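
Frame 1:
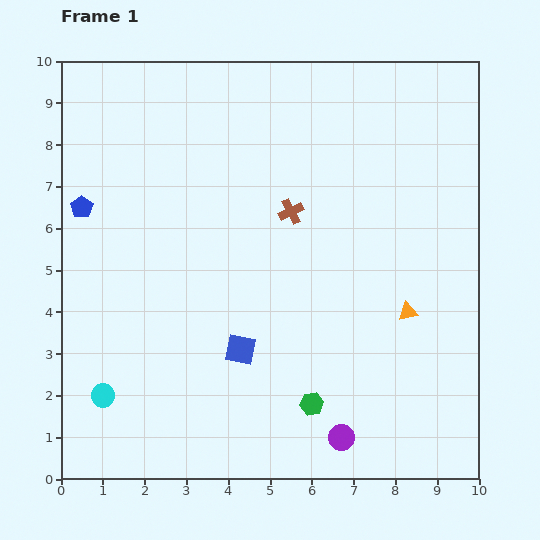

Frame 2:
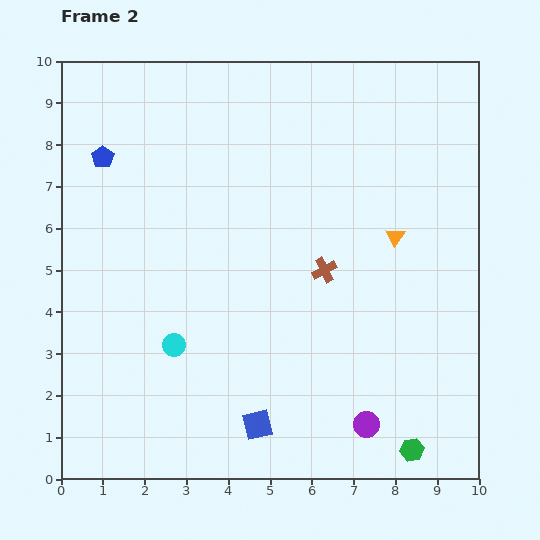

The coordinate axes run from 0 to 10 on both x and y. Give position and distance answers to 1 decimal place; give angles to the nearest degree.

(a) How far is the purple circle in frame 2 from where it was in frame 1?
0.7

The purple circle moved from (6.7, 1.0) to (7.3, 1.3), a distance of √(0.6² + 0.3²) ≈ 0.7.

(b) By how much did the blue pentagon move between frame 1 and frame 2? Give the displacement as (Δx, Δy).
(0.5, 1.2)

The blue pentagon was at (0.5, 6.5) in frame 1 and (1.0, 7.7) in frame 2.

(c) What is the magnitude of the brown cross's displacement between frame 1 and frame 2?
1.6

The brown cross moved from (5.5, 6.4) to (6.3, 5.0), a distance of √(0.8² + 1.4²) ≈ 1.6.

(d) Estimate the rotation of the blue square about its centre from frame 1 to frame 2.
24° counter-clockwise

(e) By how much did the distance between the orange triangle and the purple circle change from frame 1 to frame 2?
+1.2

Distance in frame 1: 3.4. Distance in frame 2: 4.6.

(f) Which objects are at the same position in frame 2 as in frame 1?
none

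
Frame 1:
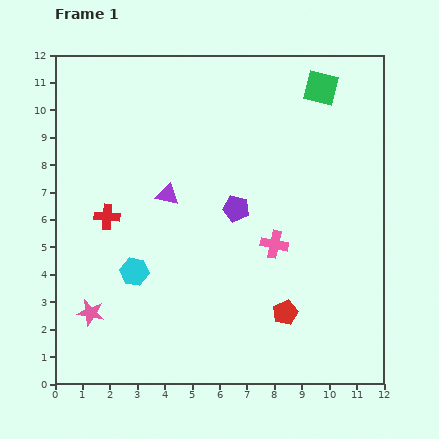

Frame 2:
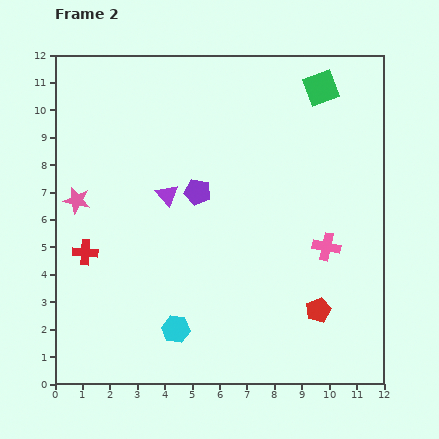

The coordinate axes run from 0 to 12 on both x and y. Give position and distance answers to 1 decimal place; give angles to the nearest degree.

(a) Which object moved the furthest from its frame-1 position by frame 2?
the pink star

(moved 4.1; next 2.6)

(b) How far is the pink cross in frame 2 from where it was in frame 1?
1.9

The pink cross moved from (8.0, 5.1) to (9.9, 5.0), a distance of √(1.9² + 0.1²) ≈ 1.9.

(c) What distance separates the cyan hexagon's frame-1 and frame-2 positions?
2.6

The cyan hexagon moved from (2.9, 4.1) to (4.4, 2.0), a distance of √(1.5² + 2.1²) ≈ 2.6.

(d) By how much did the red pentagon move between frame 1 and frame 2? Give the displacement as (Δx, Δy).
(1.2, 0.1)

The red pentagon was at (8.4, 2.6) in frame 1 and (9.6, 2.7) in frame 2.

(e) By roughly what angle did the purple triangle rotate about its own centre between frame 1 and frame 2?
36° clockwise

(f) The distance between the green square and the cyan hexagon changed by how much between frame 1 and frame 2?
+0.8

Distance in frame 1: 9.5. Distance in frame 2: 10.3.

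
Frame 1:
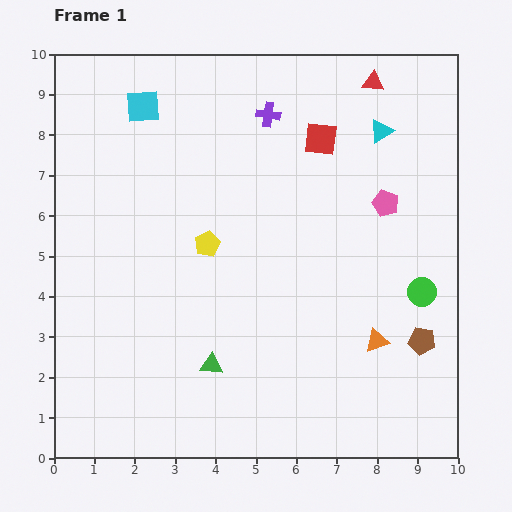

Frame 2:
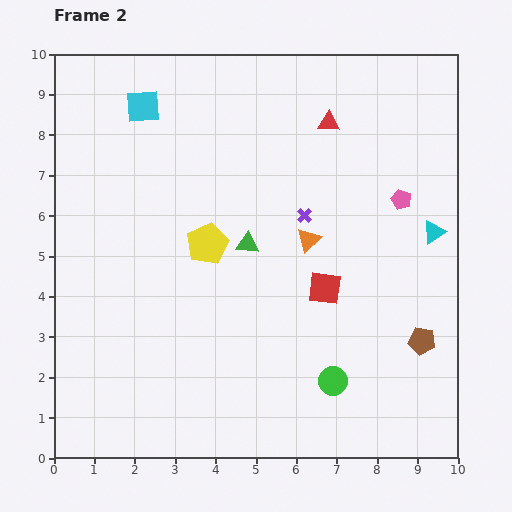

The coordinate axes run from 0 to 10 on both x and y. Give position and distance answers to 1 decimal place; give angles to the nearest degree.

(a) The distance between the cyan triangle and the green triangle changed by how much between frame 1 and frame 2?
-2.6

Distance in frame 1: 7.2. Distance in frame 2: 4.6.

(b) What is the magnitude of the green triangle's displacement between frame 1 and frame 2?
3.1

The green triangle moved from (3.9, 2.3) to (4.8, 5.3), a distance of √(0.9² + 3.0²) ≈ 3.1.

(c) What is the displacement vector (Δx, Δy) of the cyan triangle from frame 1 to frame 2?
(1.3, -2.5)

The cyan triangle was at (8.1, 8.1) in frame 1 and (9.4, 5.6) in frame 2.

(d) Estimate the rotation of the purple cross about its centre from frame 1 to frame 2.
36° clockwise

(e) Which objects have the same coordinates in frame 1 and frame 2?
the brown pentagon, the cyan square, the yellow pentagon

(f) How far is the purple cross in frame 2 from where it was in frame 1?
2.7

The purple cross moved from (5.3, 8.5) to (6.2, 6.0), a distance of √(0.9² + 2.5²) ≈ 2.7.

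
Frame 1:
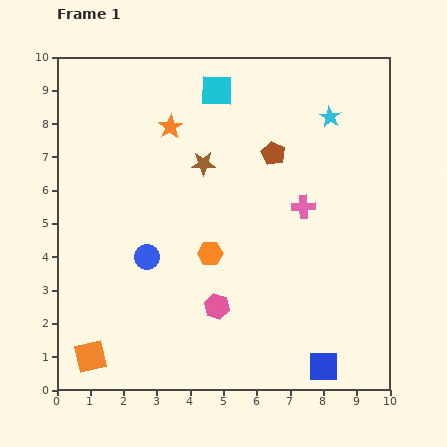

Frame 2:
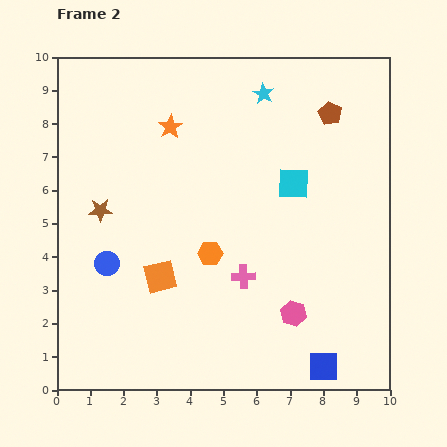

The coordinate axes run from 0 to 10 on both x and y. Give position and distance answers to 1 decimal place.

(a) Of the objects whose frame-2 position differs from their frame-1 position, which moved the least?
the blue circle

(moved 1.2)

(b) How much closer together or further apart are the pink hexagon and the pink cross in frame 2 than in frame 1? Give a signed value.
-2.1

Distance in frame 1: 4.0. Distance in frame 2: 1.9.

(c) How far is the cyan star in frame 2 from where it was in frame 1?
2.1

The cyan star moved from (8.2, 8.2) to (6.2, 8.9), a distance of √(2.0² + 0.7²) ≈ 2.1.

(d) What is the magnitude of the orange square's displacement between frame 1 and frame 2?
3.2

The orange square moved from (1.0, 1.0) to (3.1, 3.4), a distance of √(2.1² + 2.4²) ≈ 3.2.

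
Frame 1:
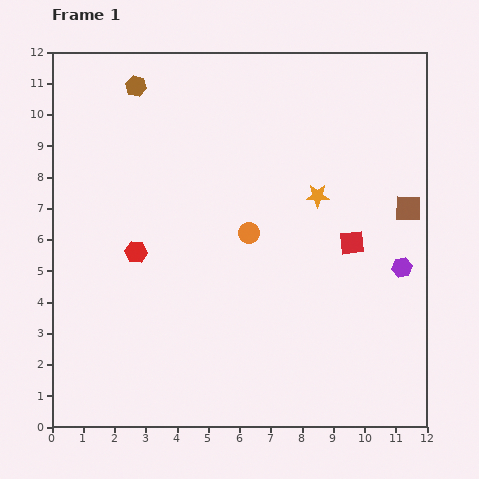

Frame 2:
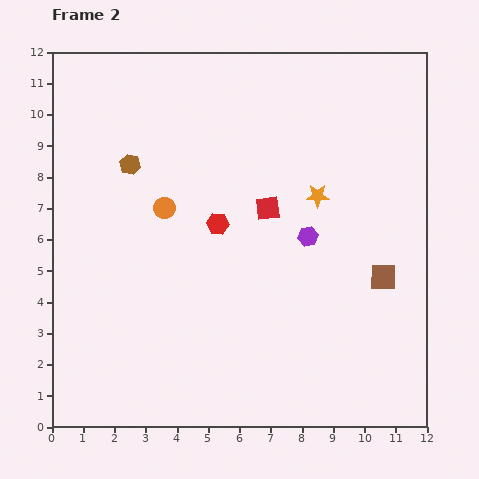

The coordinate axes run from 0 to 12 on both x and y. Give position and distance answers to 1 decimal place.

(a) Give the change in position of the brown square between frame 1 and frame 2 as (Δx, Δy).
(-0.8, -2.2)

The brown square was at (11.4, 7.0) in frame 1 and (10.6, 4.8) in frame 2.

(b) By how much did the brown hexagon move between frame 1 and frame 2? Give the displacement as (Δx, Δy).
(-0.2, -2.5)

The brown hexagon was at (2.7, 10.9) in frame 1 and (2.5, 8.4) in frame 2.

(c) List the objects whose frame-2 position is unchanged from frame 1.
the orange star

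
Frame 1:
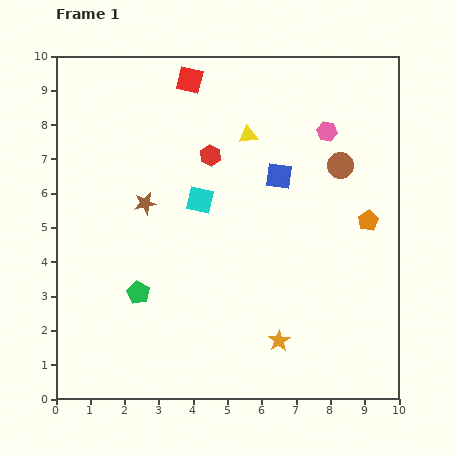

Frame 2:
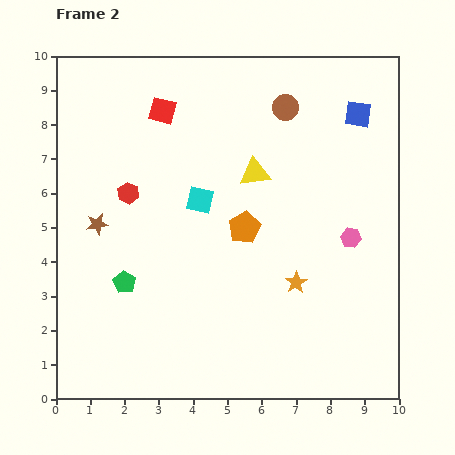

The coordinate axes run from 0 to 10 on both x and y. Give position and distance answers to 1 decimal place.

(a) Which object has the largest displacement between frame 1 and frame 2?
the orange pentagon

(moved 3.6; next 3.2)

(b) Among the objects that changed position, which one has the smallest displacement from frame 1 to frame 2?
the green pentagon

(moved 0.5)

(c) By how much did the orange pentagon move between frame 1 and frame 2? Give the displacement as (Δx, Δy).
(-3.6, -0.2)

The orange pentagon was at (9.1, 5.2) in frame 1 and (5.5, 5.0) in frame 2.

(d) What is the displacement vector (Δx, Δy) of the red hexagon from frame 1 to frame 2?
(-2.4, -1.1)

The red hexagon was at (4.5, 7.1) in frame 1 and (2.1, 6.0) in frame 2.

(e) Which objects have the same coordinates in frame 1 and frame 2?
the cyan square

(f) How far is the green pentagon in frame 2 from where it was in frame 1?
0.5

The green pentagon moved from (2.4, 3.1) to (2.0, 3.4), a distance of √(0.4² + 0.3²) ≈ 0.5.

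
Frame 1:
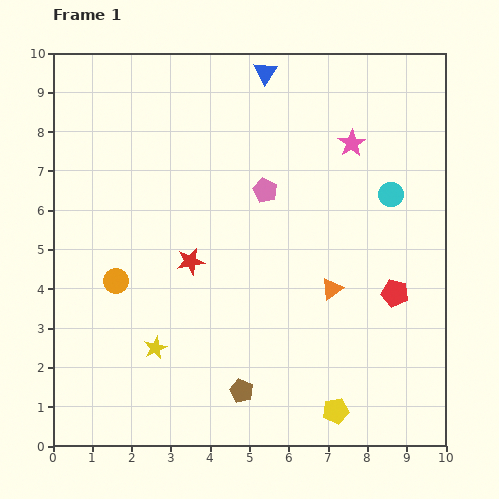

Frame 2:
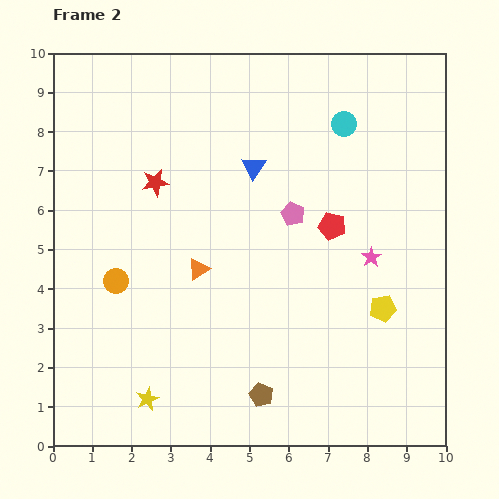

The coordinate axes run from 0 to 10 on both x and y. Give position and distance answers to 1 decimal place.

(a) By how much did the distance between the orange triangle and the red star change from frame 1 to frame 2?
-1.2

Distance in frame 1: 3.7. Distance in frame 2: 2.5.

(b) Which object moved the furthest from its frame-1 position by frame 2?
the orange triangle

(moved 3.4; next 2.9)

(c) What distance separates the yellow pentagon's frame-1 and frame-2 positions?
2.9

The yellow pentagon moved from (7.2, 0.9) to (8.4, 3.5), a distance of √(1.2² + 2.6²) ≈ 2.9.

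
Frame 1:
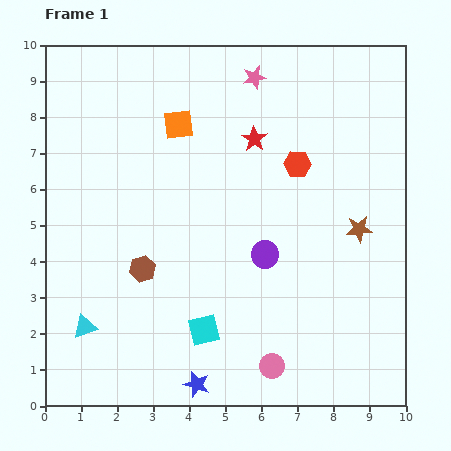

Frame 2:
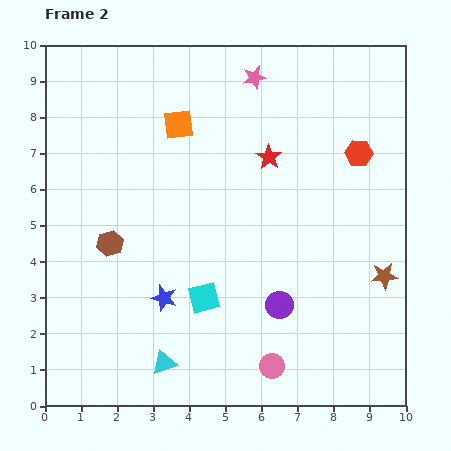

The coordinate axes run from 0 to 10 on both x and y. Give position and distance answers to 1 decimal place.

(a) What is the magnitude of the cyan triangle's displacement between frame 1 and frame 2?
2.4

The cyan triangle moved from (1.1, 2.2) to (3.3, 1.2), a distance of √(2.2² + 1.0²) ≈ 2.4.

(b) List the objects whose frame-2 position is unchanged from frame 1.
the orange square, the pink star, the pink circle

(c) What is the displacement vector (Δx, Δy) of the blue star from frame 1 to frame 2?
(-0.9, 2.4)

The blue star was at (4.2, 0.6) in frame 1 and (3.3, 3.0) in frame 2.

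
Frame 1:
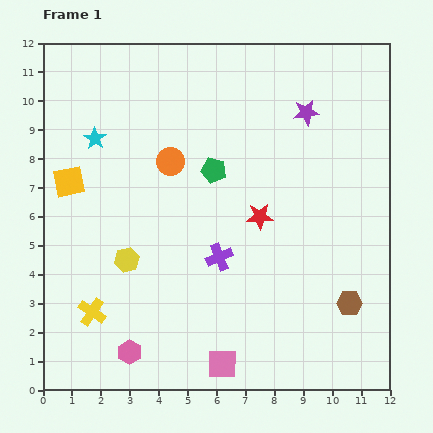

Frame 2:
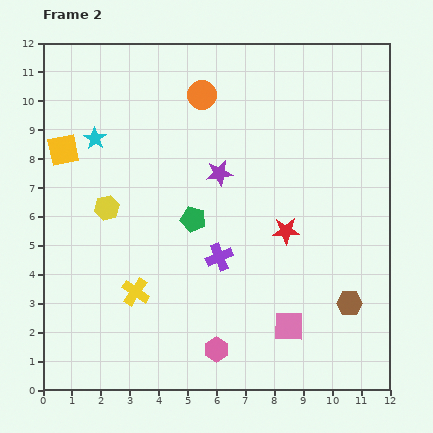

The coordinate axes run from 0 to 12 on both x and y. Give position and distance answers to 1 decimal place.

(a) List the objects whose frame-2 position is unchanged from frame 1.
the brown hexagon, the purple cross, the cyan star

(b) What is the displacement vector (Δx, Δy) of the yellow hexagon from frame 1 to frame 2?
(-0.7, 1.8)

The yellow hexagon was at (2.9, 4.5) in frame 1 and (2.2, 6.3) in frame 2.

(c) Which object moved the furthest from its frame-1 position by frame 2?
the purple star

(moved 3.7; next 3.0)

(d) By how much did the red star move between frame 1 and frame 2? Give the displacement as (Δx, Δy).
(0.9, -0.5)

The red star was at (7.5, 6.0) in frame 1 and (8.4, 5.5) in frame 2.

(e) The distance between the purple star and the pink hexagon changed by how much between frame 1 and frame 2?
-4.2

Distance in frame 1: 10.3. Distance in frame 2: 6.1.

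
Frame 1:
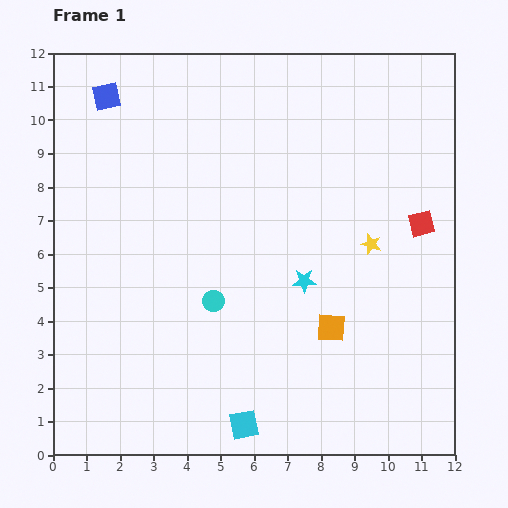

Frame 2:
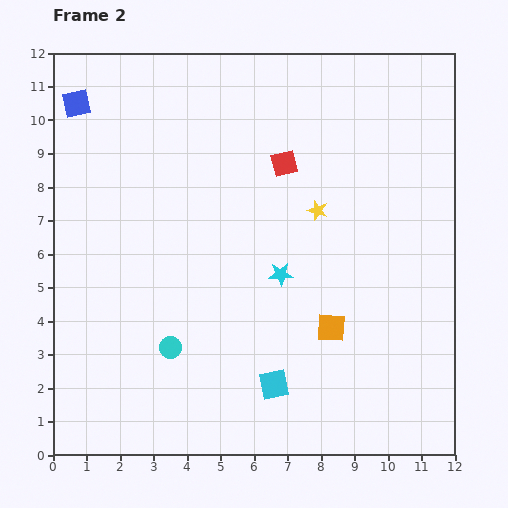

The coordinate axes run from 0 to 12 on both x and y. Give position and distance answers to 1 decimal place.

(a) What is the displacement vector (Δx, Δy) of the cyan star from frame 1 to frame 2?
(-0.7, 0.2)

The cyan star was at (7.5, 5.2) in frame 1 and (6.8, 5.4) in frame 2.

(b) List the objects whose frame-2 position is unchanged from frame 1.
the orange square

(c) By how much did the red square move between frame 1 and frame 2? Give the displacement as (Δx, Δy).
(-4.1, 1.8)

The red square was at (11.0, 6.9) in frame 1 and (6.9, 8.7) in frame 2.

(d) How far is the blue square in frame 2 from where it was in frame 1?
0.9

The blue square moved from (1.6, 10.7) to (0.7, 10.5), a distance of √(0.9² + 0.2²) ≈ 0.9.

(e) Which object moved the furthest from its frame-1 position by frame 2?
the red square

(moved 4.5; next 1.9)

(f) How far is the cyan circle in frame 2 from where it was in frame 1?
1.9

The cyan circle moved from (4.8, 4.6) to (3.5, 3.2), a distance of √(1.3² + 1.4²) ≈ 1.9.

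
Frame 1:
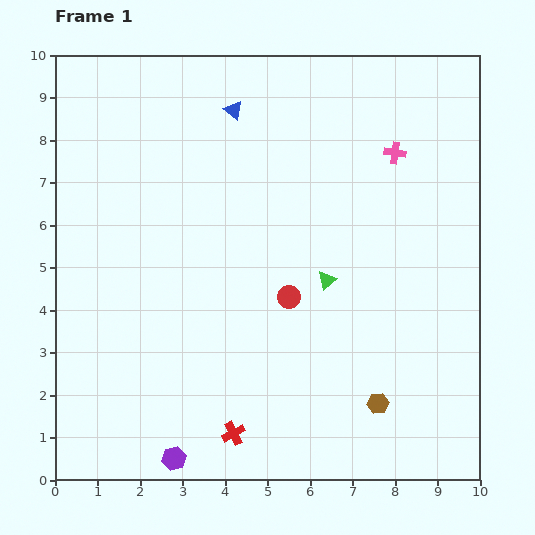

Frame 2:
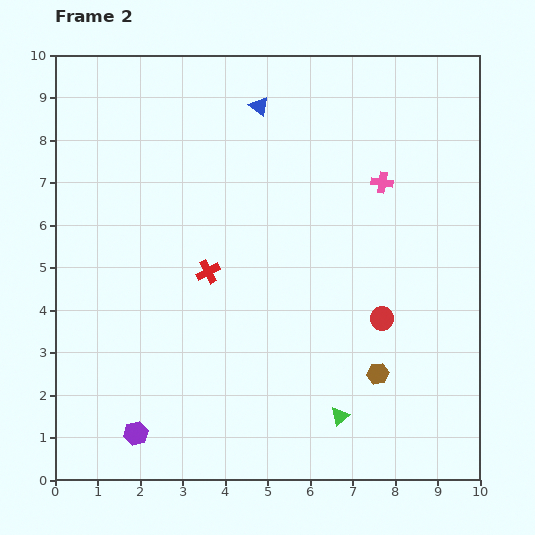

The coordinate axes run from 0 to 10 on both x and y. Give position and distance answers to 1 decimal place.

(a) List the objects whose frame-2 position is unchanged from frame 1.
none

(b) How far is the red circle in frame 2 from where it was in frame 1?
2.3

The red circle moved from (5.5, 4.3) to (7.7, 3.8), a distance of √(2.2² + 0.5²) ≈ 2.3.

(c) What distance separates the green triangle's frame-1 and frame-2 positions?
3.2

The green triangle moved from (6.4, 4.7) to (6.7, 1.5), a distance of √(0.3² + 3.2²) ≈ 3.2.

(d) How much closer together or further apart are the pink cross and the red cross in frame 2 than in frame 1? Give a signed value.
-3.0

Distance in frame 1: 7.6. Distance in frame 2: 4.6.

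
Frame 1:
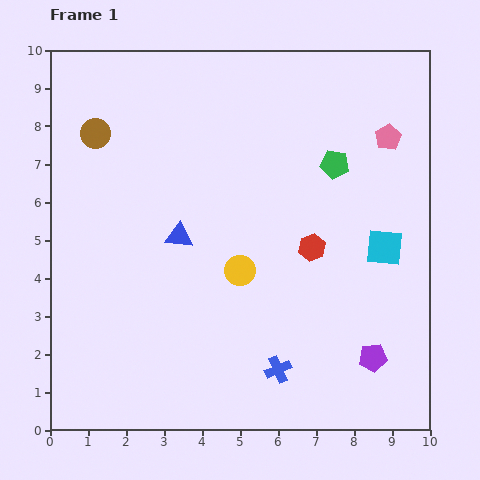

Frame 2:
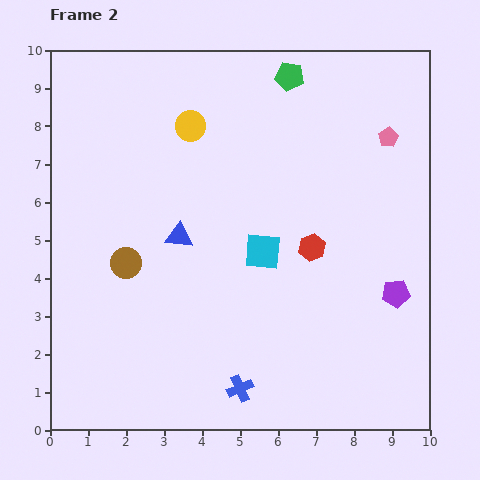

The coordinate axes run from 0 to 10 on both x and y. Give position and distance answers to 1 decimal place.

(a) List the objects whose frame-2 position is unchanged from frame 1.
the red hexagon, the pink pentagon, the blue triangle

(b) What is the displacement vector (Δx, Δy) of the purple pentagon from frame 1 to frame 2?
(0.6, 1.7)

The purple pentagon was at (8.5, 1.9) in frame 1 and (9.1, 3.6) in frame 2.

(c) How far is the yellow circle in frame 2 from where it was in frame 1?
4.0

The yellow circle moved from (5.0, 4.2) to (3.7, 8.0), a distance of √(1.3² + 3.8²) ≈ 4.0.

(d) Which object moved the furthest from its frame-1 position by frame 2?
the yellow circle

(moved 4.0; next 3.5)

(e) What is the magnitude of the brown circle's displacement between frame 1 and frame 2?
3.5

The brown circle moved from (1.2, 7.8) to (2.0, 4.4), a distance of √(0.8² + 3.4²) ≈ 3.5.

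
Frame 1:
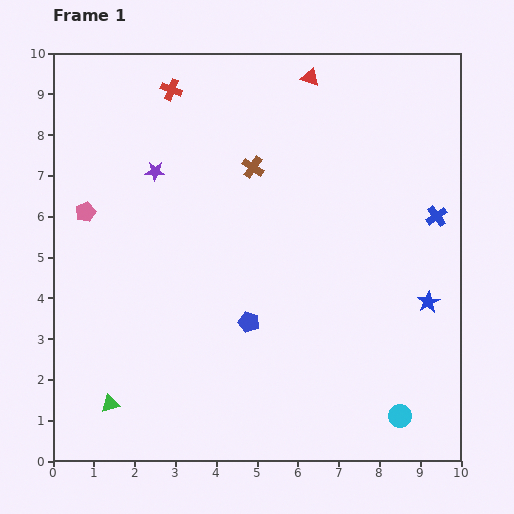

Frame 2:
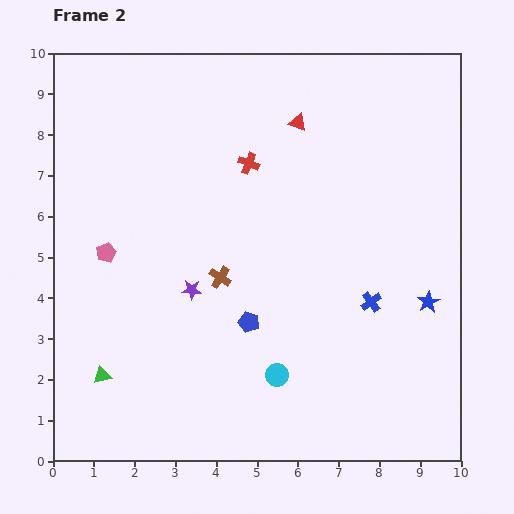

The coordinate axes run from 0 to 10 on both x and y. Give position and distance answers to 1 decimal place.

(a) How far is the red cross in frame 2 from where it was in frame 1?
2.6

The red cross moved from (2.9, 9.1) to (4.8, 7.3), a distance of √(1.9² + 1.8²) ≈ 2.6.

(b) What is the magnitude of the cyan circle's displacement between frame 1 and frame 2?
3.2

The cyan circle moved from (8.5, 1.1) to (5.5, 2.1), a distance of √(3.0² + 1.0²) ≈ 3.2.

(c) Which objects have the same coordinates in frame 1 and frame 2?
the blue star, the blue pentagon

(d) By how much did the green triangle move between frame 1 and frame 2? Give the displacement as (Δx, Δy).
(-0.2, 0.7)

The green triangle was at (1.4, 1.4) in frame 1 and (1.2, 2.1) in frame 2.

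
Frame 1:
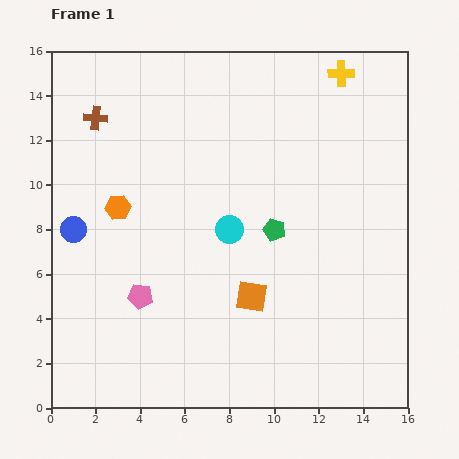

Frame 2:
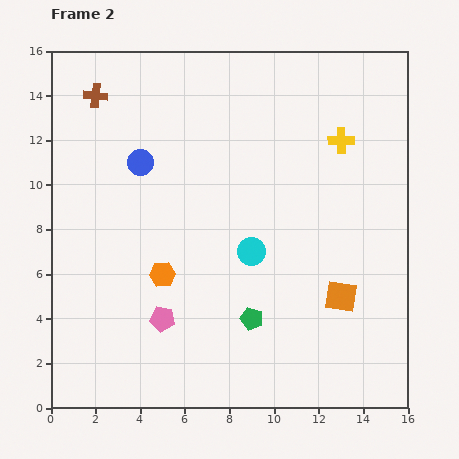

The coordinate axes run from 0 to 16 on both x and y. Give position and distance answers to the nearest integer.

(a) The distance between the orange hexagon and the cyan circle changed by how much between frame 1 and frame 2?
-1

Distance in frame 1: 5. Distance in frame 2: 4.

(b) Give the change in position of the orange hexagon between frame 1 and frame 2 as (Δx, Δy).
(2, -3)

The orange hexagon was at (3, 9) in frame 1 and (5, 6) in frame 2.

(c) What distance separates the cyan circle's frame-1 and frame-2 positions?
1

The cyan circle moved from (8, 8) to (9, 7), a distance of √(1² + 1²) ≈ 1.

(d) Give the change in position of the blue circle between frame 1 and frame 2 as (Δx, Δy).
(3, 3)

The blue circle was at (1, 8) in frame 1 and (4, 11) in frame 2.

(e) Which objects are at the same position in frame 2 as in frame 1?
none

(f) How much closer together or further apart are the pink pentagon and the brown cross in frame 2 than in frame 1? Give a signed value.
+2

Distance in frame 1: 8. Distance in frame 2: 10.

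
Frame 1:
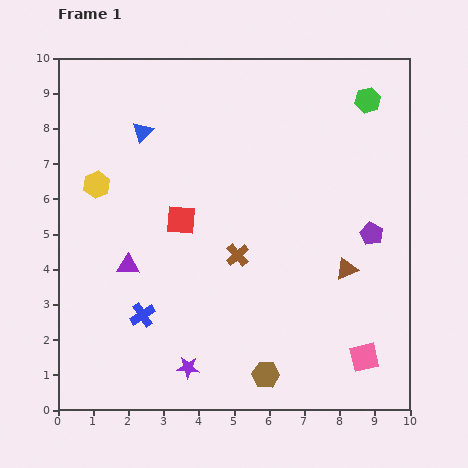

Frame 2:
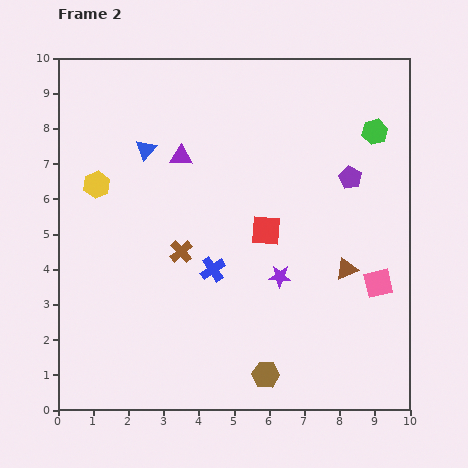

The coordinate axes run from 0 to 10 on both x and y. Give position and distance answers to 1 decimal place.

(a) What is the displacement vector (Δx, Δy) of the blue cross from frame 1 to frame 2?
(2.0, 1.3)

The blue cross was at (2.4, 2.7) in frame 1 and (4.4, 4.0) in frame 2.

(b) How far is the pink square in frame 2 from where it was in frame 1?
2.1

The pink square moved from (8.7, 1.5) to (9.1, 3.6), a distance of √(0.4² + 2.1²) ≈ 2.1.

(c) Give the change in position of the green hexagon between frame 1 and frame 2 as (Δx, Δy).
(0.2, -0.9)

The green hexagon was at (8.8, 8.8) in frame 1 and (9.0, 7.9) in frame 2.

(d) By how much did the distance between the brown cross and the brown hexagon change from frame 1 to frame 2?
+0.7

Distance in frame 1: 3.5. Distance in frame 2: 4.2.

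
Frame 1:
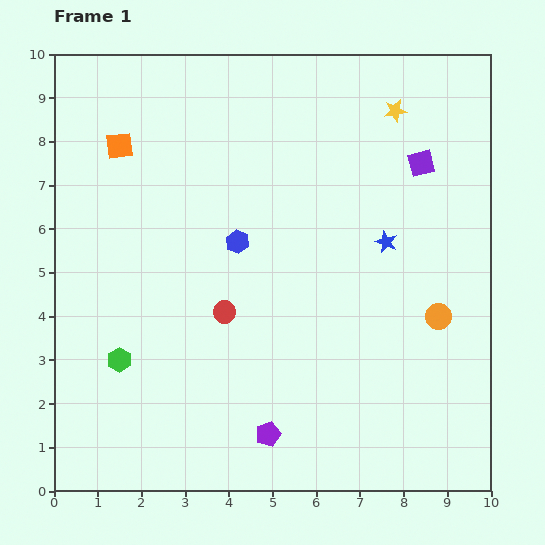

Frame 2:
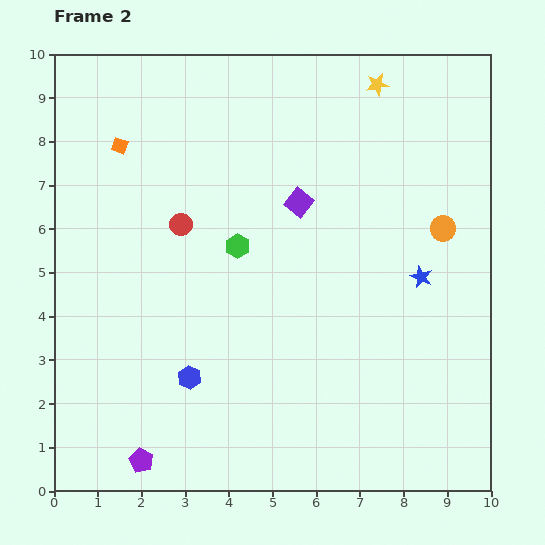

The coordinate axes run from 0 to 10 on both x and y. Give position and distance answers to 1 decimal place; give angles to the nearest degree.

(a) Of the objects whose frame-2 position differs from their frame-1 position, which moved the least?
the yellow star

(moved 0.7)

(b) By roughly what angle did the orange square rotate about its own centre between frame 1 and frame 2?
27° clockwise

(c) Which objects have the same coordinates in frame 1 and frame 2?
the orange square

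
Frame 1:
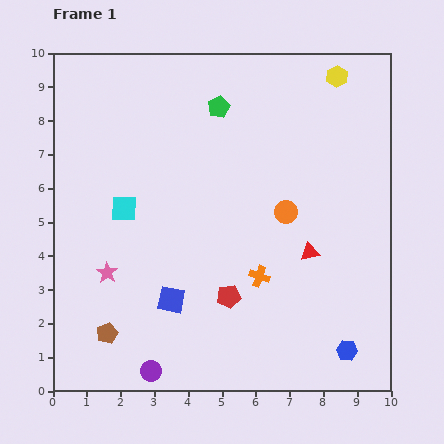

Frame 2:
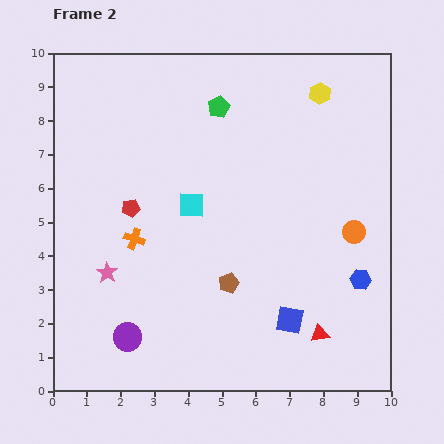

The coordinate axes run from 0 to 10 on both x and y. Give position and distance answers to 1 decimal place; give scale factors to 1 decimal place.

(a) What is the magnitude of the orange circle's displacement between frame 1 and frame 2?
2.1

The orange circle moved from (6.9, 5.3) to (8.9, 4.7), a distance of √(2.0² + 0.6²) ≈ 2.1.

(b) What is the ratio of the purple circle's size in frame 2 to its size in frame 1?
1.4×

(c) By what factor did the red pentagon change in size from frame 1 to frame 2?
0.8×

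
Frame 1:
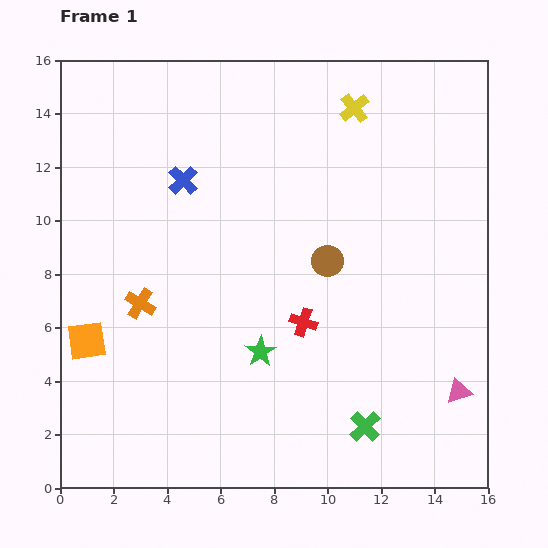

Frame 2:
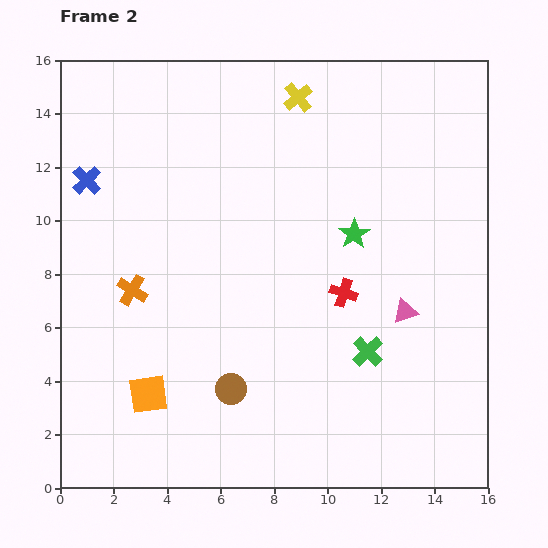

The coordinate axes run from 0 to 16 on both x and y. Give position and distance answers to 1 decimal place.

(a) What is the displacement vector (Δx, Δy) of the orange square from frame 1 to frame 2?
(2.3, -2.0)

The orange square was at (1.0, 5.5) in frame 1 and (3.3, 3.5) in frame 2.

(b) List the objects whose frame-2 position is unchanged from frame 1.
none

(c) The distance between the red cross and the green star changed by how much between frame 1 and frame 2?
+0.3

Distance in frame 1: 1.9. Distance in frame 2: 2.2.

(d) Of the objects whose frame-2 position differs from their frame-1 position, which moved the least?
the orange cross

(moved 0.6)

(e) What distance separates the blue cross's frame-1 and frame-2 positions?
3.6

The blue cross moved from (4.6, 11.5) to (1.0, 11.5), a distance of √(3.6² + 0.0²) ≈ 3.6.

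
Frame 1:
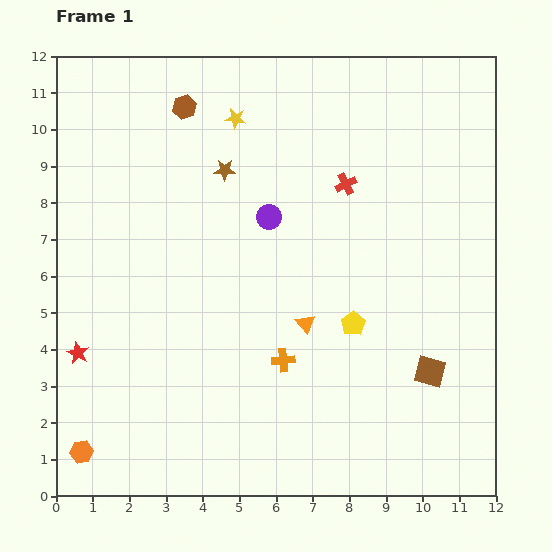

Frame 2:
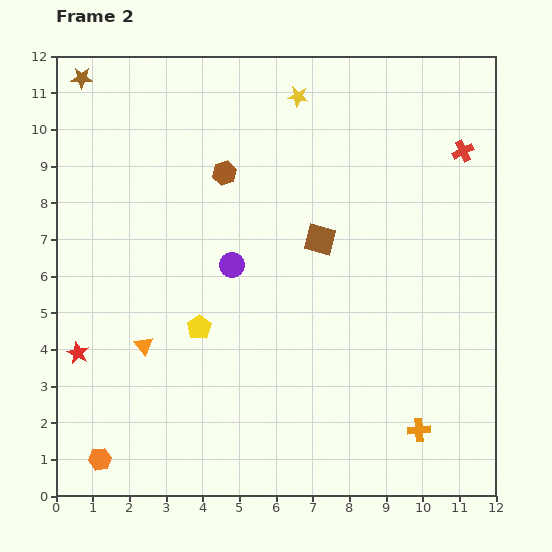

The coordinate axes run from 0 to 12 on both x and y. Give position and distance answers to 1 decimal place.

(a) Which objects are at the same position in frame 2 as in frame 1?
the red star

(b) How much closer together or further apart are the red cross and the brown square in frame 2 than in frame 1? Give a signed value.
-1.0

Distance in frame 1: 5.6. Distance in frame 2: 4.6.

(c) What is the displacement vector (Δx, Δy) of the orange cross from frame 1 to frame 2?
(3.7, -1.9)

The orange cross was at (6.2, 3.7) in frame 1 and (9.9, 1.8) in frame 2.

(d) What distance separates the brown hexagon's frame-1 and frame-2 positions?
2.1

The brown hexagon moved from (3.5, 10.6) to (4.6, 8.8), a distance of √(1.1² + 1.8²) ≈ 2.1.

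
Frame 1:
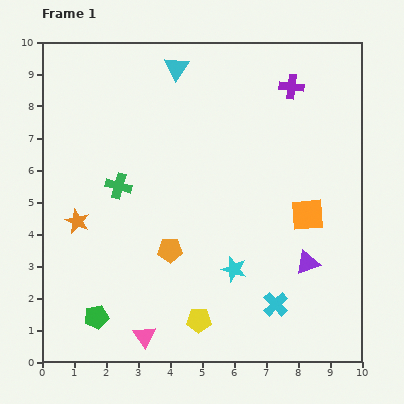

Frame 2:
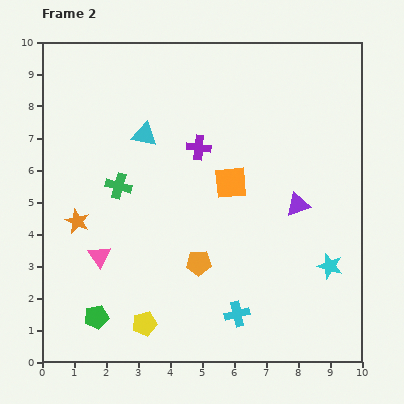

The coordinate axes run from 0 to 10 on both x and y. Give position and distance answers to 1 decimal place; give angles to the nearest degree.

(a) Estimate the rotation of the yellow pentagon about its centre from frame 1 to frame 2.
16° counter-clockwise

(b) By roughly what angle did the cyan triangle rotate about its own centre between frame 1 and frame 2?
52° counter-clockwise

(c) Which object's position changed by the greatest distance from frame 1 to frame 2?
the purple cross

(moved 3.5; next 3.0)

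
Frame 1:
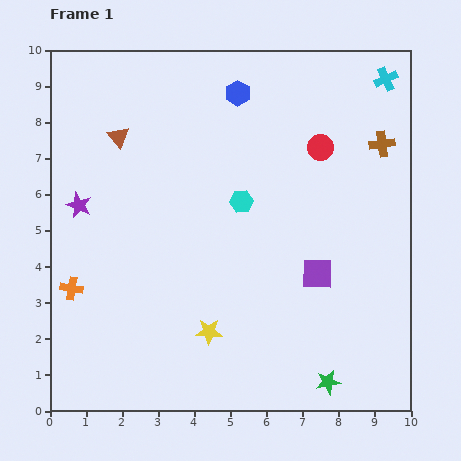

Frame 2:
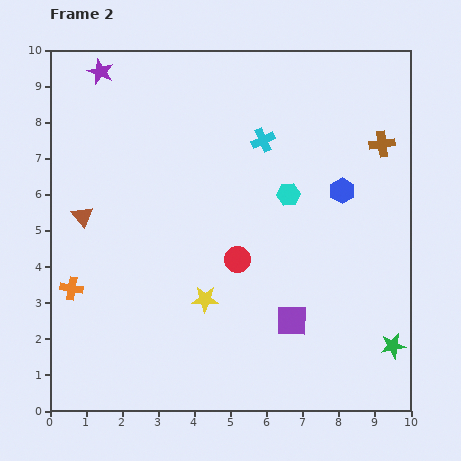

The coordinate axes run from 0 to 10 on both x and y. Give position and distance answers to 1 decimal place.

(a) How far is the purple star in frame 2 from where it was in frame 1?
3.7

The purple star moved from (0.8, 5.7) to (1.4, 9.4), a distance of √(0.6² + 3.7²) ≈ 3.7.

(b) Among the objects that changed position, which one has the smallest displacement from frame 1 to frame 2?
the yellow star

(moved 0.9)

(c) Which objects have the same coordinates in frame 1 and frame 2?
the orange cross, the brown cross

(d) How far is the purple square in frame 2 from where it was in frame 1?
1.5

The purple square moved from (7.4, 3.8) to (6.7, 2.5), a distance of √(0.7² + 1.3²) ≈ 1.5.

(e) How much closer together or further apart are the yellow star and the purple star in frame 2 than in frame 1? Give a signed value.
+1.9

Distance in frame 1: 5.0. Distance in frame 2: 6.9.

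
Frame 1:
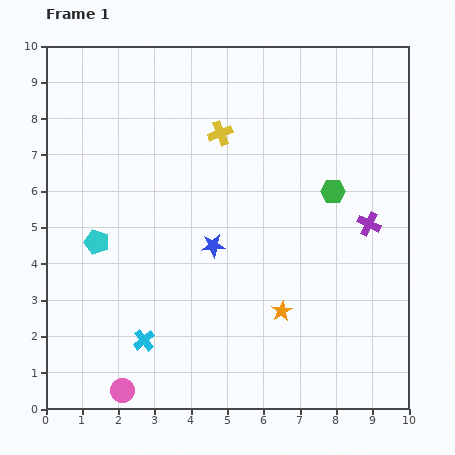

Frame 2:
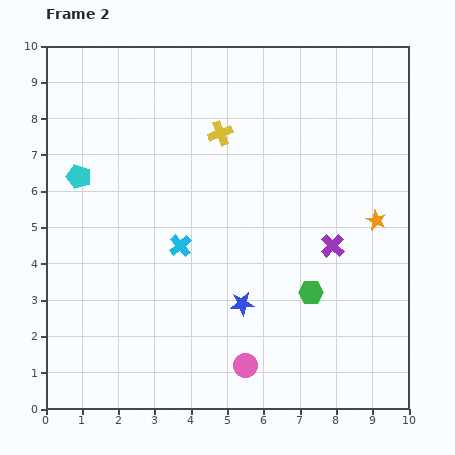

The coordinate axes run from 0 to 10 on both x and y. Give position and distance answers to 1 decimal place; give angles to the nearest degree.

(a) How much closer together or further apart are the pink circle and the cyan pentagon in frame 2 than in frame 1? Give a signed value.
+2.7

Distance in frame 1: 4.2. Distance in frame 2: 6.9.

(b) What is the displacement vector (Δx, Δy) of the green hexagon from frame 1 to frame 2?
(-0.6, -2.8)

The green hexagon was at (7.9, 6.0) in frame 1 and (7.3, 3.2) in frame 2.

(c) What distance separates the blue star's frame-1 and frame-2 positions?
1.8

The blue star moved from (4.6, 4.5) to (5.4, 2.9), a distance of √(0.8² + 1.6²) ≈ 1.8.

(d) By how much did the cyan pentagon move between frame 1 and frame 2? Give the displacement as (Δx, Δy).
(-0.5, 1.8)

The cyan pentagon was at (1.4, 4.6) in frame 1 and (0.9, 6.4) in frame 2.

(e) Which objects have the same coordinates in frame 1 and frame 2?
the yellow cross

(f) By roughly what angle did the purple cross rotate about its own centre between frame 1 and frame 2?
18° clockwise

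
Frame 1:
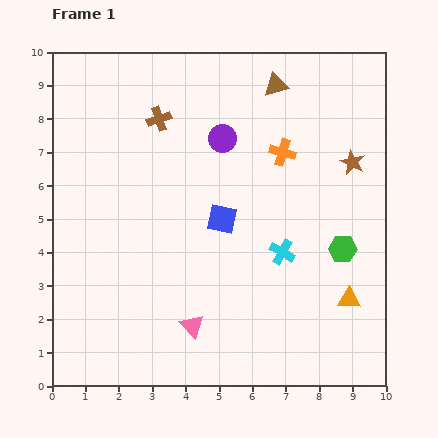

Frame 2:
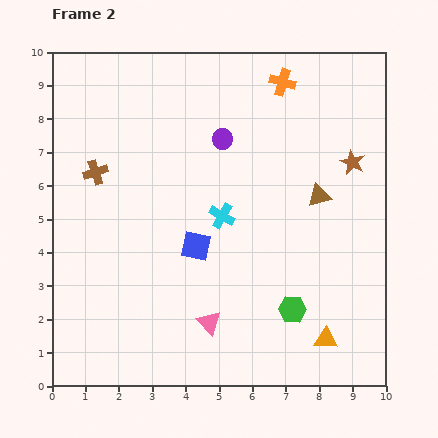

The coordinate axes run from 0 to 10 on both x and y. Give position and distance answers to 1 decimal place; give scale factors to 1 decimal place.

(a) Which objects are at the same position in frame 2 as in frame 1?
the purple circle, the brown star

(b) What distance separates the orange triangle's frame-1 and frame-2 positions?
1.4

The orange triangle moved from (8.9, 2.6) to (8.2, 1.4), a distance of √(0.7² + 1.2²) ≈ 1.4.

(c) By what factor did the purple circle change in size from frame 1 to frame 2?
0.7×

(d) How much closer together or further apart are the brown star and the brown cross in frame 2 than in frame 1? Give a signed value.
+1.8

Distance in frame 1: 5.9. Distance in frame 2: 7.7.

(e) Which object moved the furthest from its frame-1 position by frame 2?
the brown triangle

(moved 3.5; next 2.5)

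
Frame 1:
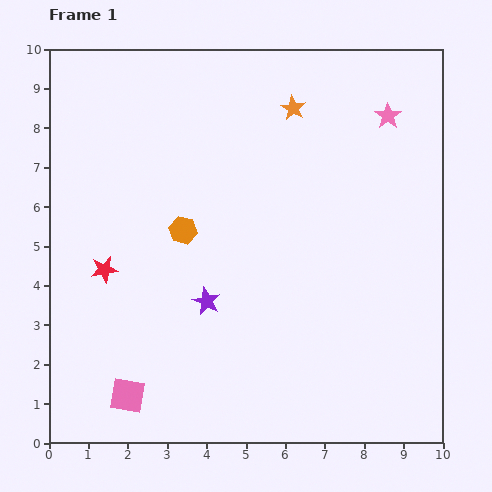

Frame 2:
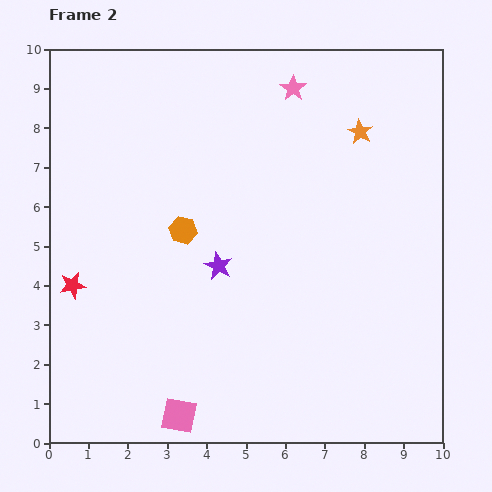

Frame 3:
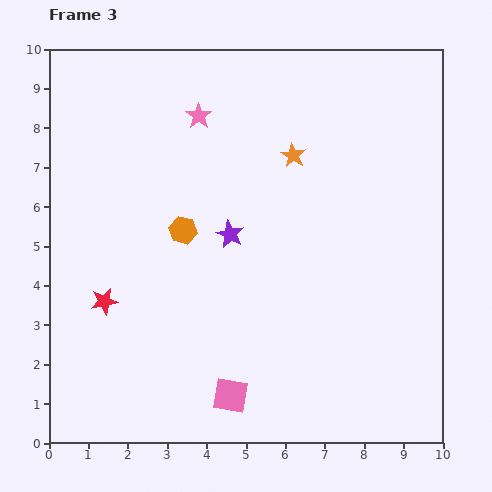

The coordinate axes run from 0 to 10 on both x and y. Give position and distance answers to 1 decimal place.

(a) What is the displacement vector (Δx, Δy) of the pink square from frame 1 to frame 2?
(1.3, -0.5)

The pink square was at (2.0, 1.2) in frame 1 and (3.3, 0.7) in frame 2.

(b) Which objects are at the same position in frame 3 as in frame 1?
the orange hexagon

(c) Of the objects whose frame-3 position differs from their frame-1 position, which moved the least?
the red star

(moved 0.8)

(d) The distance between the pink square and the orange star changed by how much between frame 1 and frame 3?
-2.1

Distance in frame 1: 8.4. Distance in frame 3: 6.3.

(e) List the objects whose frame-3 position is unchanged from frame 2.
the orange hexagon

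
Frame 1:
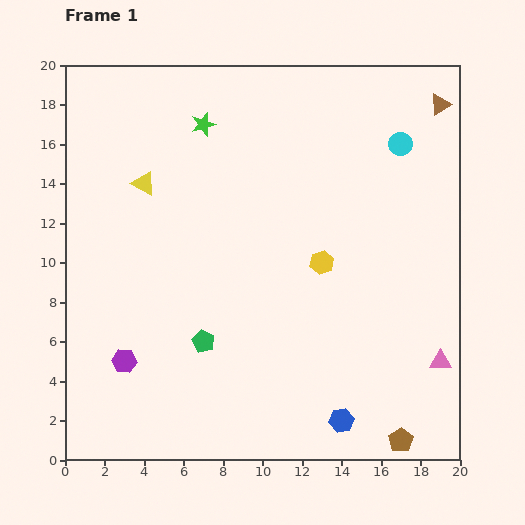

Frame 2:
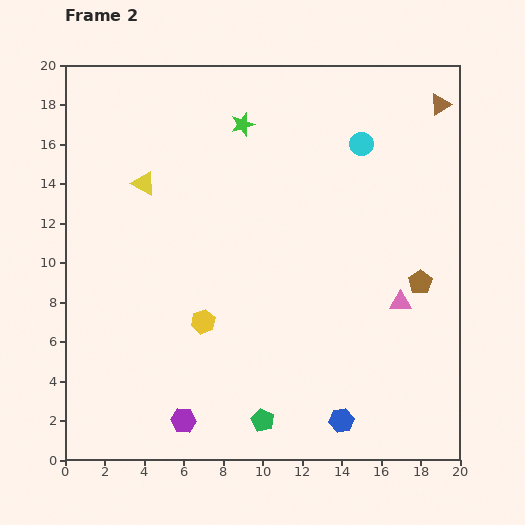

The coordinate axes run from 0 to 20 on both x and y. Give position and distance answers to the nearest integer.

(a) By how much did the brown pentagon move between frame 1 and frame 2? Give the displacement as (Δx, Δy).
(1, 8)

The brown pentagon was at (17, 1) in frame 1 and (18, 9) in frame 2.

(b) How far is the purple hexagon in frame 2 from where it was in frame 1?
4

The purple hexagon moved from (3, 5) to (6, 2), a distance of √(3² + 3²) ≈ 4.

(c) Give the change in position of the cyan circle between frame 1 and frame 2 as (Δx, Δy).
(-2, 0)

The cyan circle was at (17, 16) in frame 1 and (15, 16) in frame 2.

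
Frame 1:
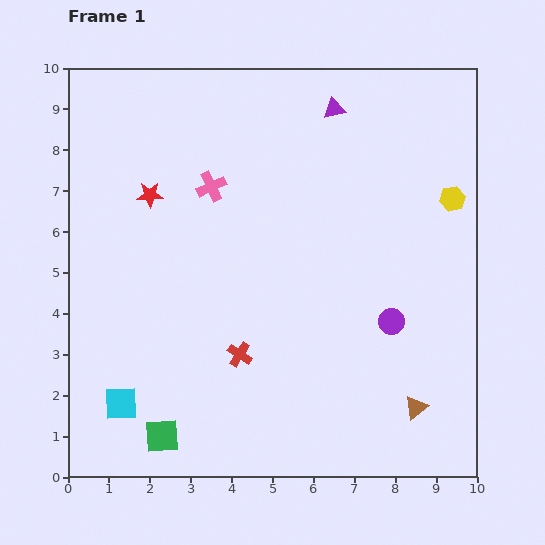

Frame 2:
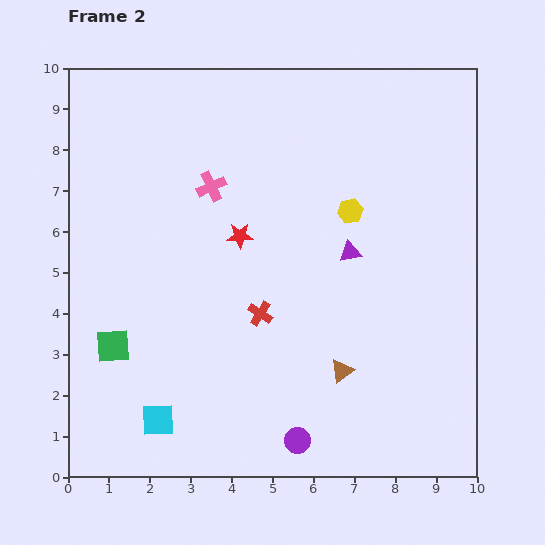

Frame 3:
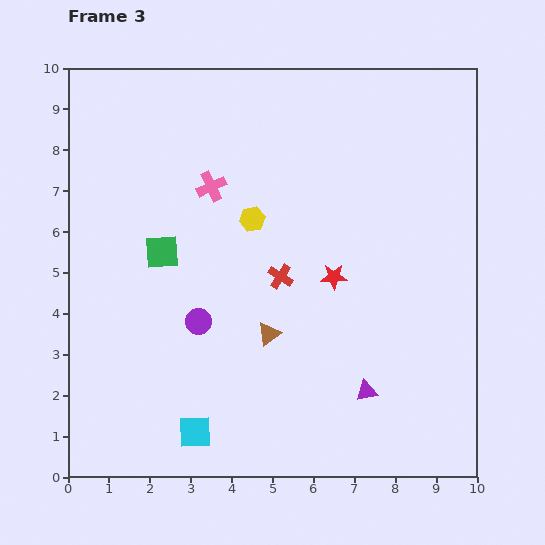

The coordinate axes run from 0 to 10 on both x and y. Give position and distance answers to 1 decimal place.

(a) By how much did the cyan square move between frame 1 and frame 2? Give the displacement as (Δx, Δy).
(0.9, -0.4)

The cyan square was at (1.3, 1.8) in frame 1 and (2.2, 1.4) in frame 2.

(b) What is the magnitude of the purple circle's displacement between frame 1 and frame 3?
4.7

The purple circle moved from (7.9, 3.8) to (3.2, 3.8), a distance of √(4.7² + 0.0²) ≈ 4.7.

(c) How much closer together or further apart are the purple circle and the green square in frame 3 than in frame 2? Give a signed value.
-3.2

Distance in frame 2: 5.1. Distance in frame 3: 1.9.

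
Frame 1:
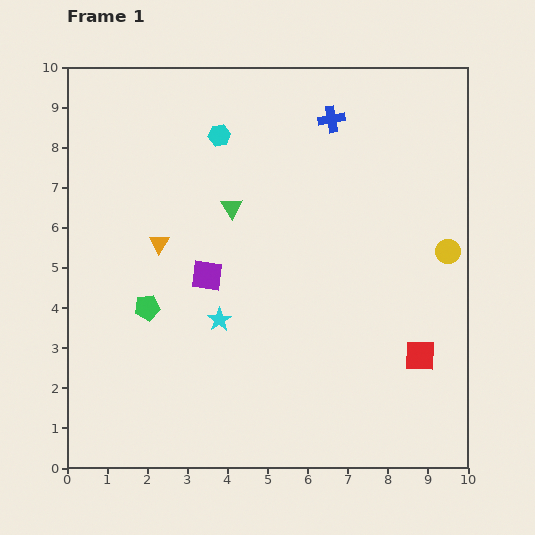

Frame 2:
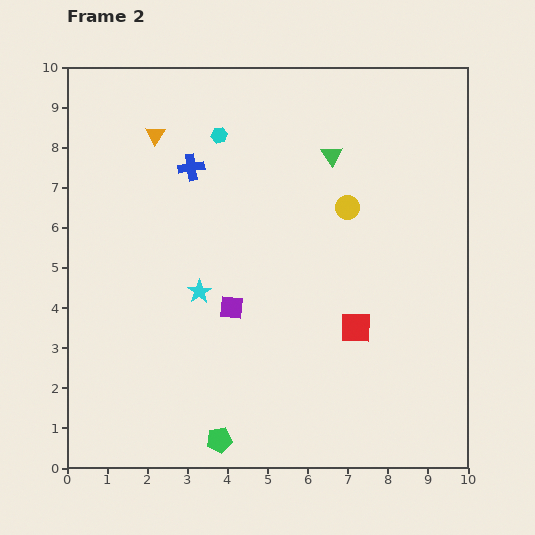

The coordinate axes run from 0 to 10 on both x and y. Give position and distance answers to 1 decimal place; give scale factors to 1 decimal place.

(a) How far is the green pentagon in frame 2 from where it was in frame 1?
3.8

The green pentagon moved from (2.0, 4.0) to (3.8, 0.7), a distance of √(1.8² + 3.3²) ≈ 3.8.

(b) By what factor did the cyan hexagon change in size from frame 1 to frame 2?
0.7×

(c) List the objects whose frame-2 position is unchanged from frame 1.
the cyan hexagon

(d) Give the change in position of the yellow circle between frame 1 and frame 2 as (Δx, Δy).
(-2.5, 1.1)

The yellow circle was at (9.5, 5.4) in frame 1 and (7.0, 6.5) in frame 2.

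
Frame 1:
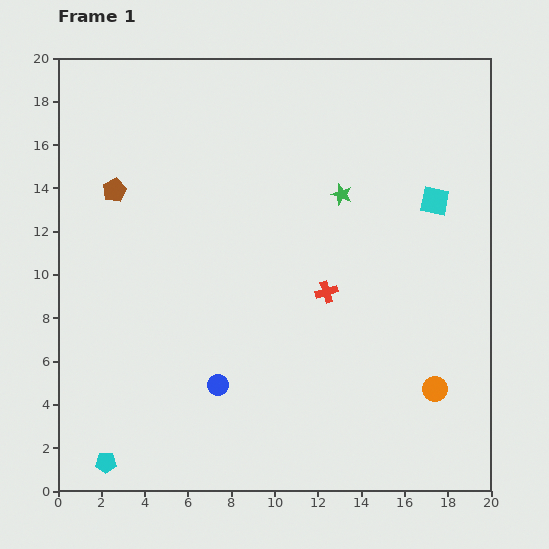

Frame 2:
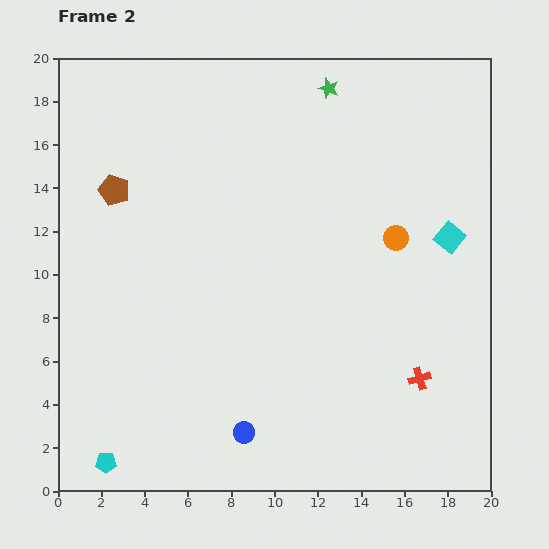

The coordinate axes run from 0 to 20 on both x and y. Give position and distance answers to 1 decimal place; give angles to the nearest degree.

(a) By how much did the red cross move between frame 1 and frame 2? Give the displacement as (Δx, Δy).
(4.3, -4.0)

The red cross was at (12.4, 9.2) in frame 1 and (16.7, 5.2) in frame 2.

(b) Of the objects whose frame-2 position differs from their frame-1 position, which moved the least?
the cyan square

(moved 1.8)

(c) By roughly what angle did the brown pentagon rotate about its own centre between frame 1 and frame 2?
25° counter-clockwise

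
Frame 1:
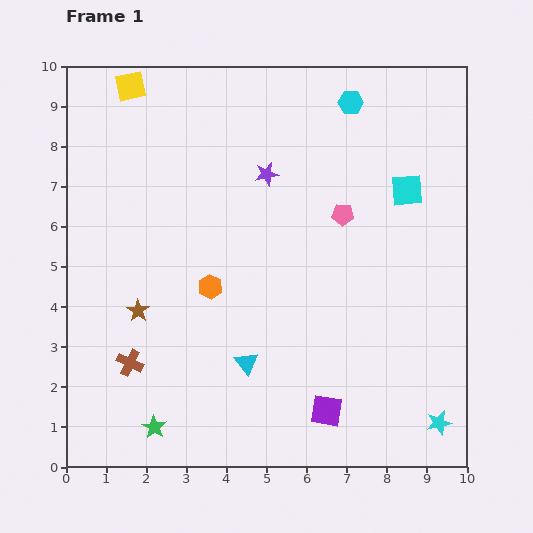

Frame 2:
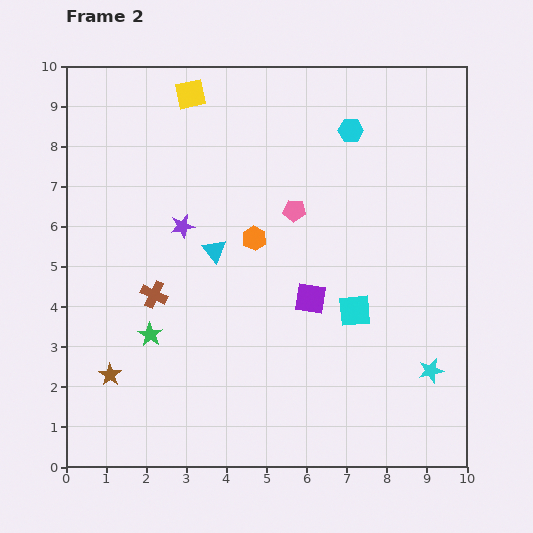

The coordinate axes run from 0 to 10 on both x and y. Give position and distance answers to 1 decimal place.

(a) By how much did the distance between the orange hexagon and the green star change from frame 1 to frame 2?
-0.3

Distance in frame 1: 3.8. Distance in frame 2: 3.5.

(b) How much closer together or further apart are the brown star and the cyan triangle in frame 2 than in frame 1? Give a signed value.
+1.0

Distance in frame 1: 3.0. Distance in frame 2: 4.0.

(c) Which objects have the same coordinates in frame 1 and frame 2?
none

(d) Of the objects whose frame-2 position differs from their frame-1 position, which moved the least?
the cyan hexagon

(moved 0.7)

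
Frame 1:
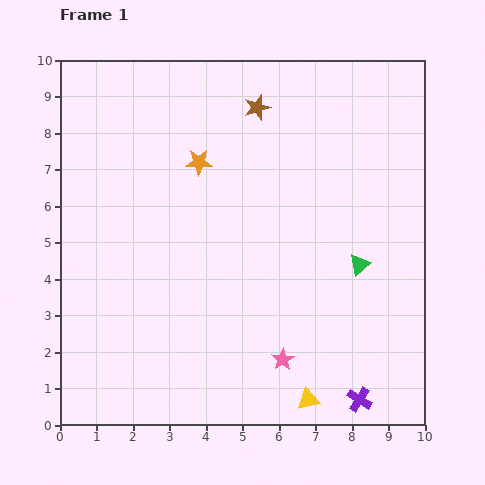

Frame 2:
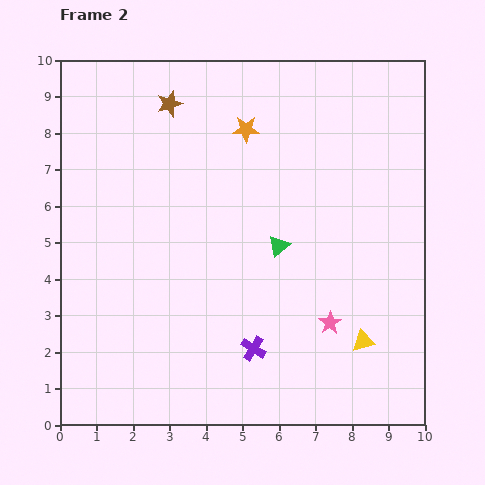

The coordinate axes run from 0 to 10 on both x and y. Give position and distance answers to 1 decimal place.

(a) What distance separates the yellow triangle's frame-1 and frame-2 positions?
2.2

The yellow triangle moved from (6.8, 0.7) to (8.3, 2.3), a distance of √(1.5² + 1.6²) ≈ 2.2.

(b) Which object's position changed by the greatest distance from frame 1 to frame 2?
the purple cross

(moved 3.2; next 2.4)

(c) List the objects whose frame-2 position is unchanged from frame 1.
none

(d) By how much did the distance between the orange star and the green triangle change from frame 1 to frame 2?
-1.9

Distance in frame 1: 5.2. Distance in frame 2: 3.3.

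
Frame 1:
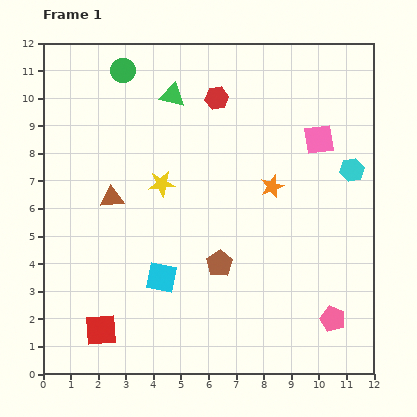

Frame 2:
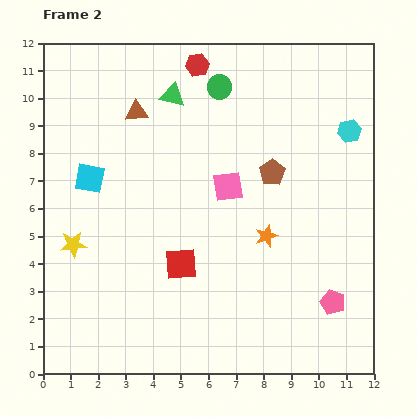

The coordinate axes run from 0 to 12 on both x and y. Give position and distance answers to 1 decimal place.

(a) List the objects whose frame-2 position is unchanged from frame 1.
the green triangle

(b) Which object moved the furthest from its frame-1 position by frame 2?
the cyan square

(moved 4.4; next 3.9)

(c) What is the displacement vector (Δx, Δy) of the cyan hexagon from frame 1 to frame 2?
(-0.1, 1.4)

The cyan hexagon was at (11.2, 7.4) in frame 1 and (11.1, 8.8) in frame 2.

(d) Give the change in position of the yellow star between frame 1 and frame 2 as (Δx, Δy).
(-3.2, -2.2)

The yellow star was at (4.3, 6.9) in frame 1 and (1.1, 4.7) in frame 2.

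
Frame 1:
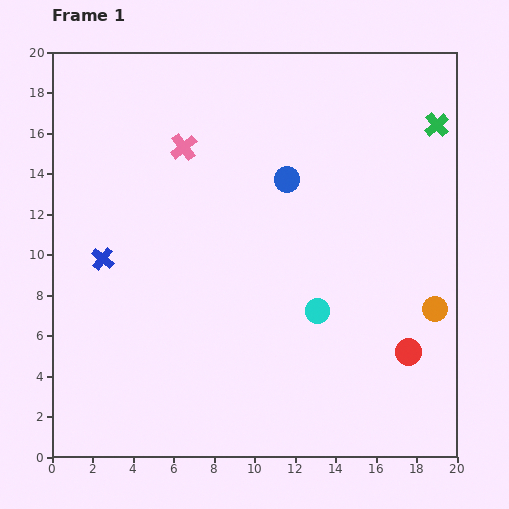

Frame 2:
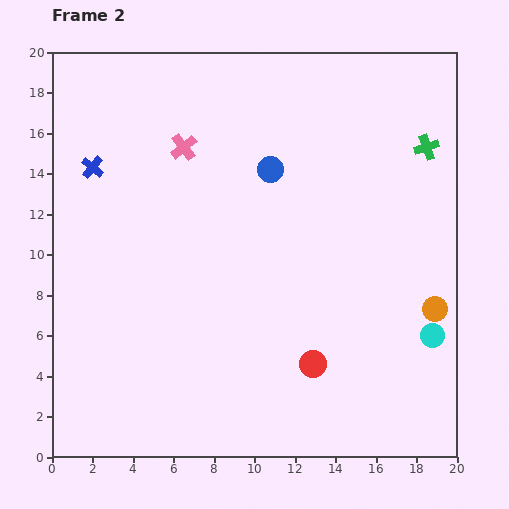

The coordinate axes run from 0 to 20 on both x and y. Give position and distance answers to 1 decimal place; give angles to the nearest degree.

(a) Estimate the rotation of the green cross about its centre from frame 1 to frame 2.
23° clockwise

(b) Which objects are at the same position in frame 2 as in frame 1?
the pink cross, the orange circle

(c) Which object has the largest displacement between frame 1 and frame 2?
the cyan circle

(moved 5.8; next 4.7)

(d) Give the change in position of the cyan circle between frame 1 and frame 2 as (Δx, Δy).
(5.7, -1.2)

The cyan circle was at (13.1, 7.2) in frame 1 and (18.8, 6.0) in frame 2.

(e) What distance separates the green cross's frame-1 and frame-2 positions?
1.2

The green cross moved from (19.0, 16.4) to (18.5, 15.3), a distance of √(0.5² + 1.1²) ≈ 1.2.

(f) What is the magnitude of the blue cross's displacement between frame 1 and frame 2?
4.5

The blue cross moved from (2.5, 9.8) to (2.0, 14.3), a distance of √(0.5² + 4.5²) ≈ 4.5.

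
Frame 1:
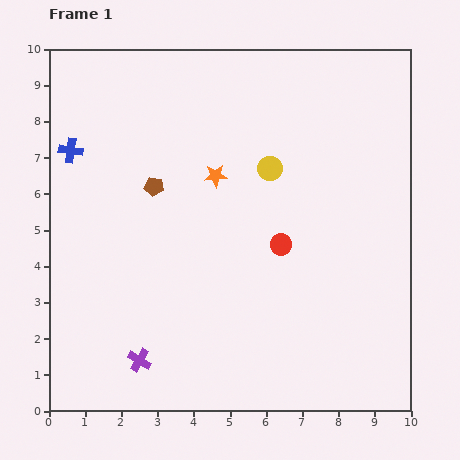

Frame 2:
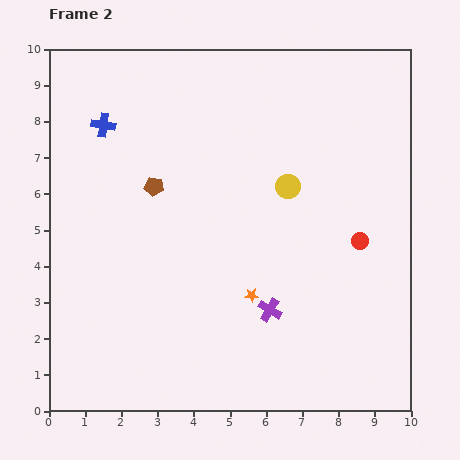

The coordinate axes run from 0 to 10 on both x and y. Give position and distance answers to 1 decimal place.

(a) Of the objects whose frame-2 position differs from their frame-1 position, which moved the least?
the yellow circle

(moved 0.7)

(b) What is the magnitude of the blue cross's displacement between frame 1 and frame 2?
1.1

The blue cross moved from (0.6, 7.2) to (1.5, 7.9), a distance of √(0.9² + 0.7²) ≈ 1.1.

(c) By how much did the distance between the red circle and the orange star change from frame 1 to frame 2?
+0.8

Distance in frame 1: 2.6. Distance in frame 2: 3.4.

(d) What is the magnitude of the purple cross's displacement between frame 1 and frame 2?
3.9

The purple cross moved from (2.5, 1.4) to (6.1, 2.8), a distance of √(3.6² + 1.4²) ≈ 3.9.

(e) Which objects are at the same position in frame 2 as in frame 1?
the brown pentagon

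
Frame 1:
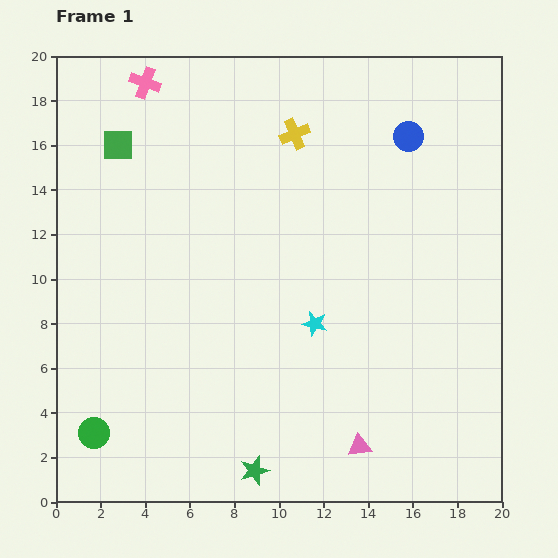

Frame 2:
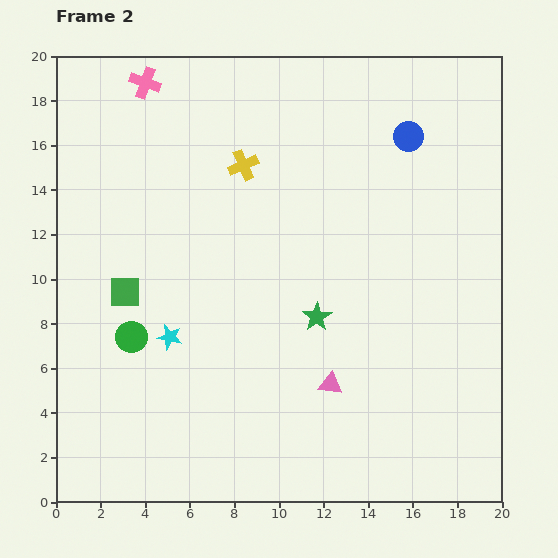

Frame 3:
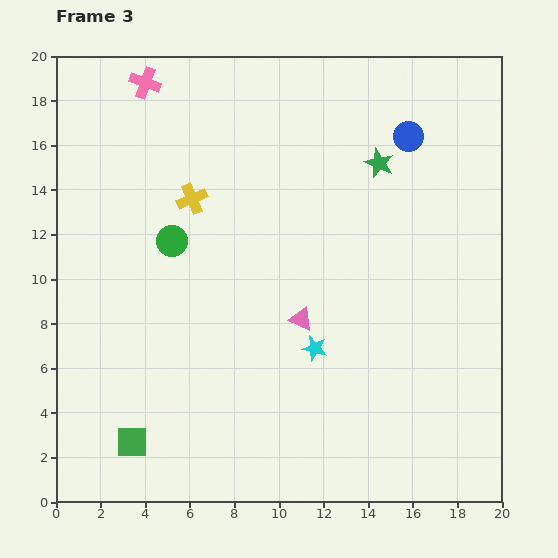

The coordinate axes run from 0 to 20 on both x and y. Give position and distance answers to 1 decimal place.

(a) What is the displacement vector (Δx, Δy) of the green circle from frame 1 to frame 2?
(1.7, 4.3)

The green circle was at (1.7, 3.1) in frame 1 and (3.4, 7.4) in frame 2.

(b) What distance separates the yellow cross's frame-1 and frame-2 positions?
2.7

The yellow cross moved from (10.7, 16.5) to (8.4, 15.1), a distance of √(2.3² + 1.4²) ≈ 2.7.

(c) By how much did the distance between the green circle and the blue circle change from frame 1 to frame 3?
-7.8

Distance in frame 1: 19.4. Distance in frame 3: 11.6.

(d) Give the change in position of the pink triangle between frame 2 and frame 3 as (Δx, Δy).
(-1.3, 2.9)

The pink triangle was at (12.3, 5.3) in frame 2 and (11.0, 8.2) in frame 3.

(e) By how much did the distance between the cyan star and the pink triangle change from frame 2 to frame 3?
-6.1

Distance in frame 2: 7.5. Distance in frame 3: 1.4.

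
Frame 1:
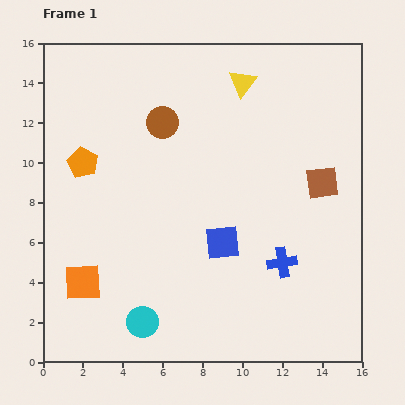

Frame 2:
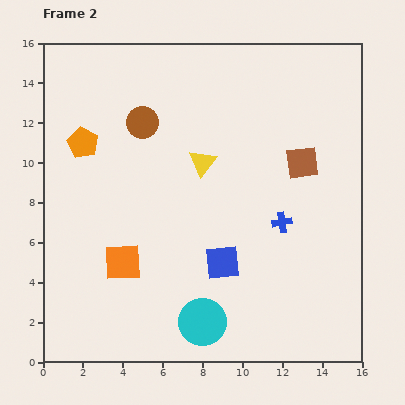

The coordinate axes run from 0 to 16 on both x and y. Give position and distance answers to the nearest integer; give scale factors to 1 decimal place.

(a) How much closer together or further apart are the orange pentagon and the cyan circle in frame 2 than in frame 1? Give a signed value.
+2

Distance in frame 1: 9. Distance in frame 2: 11.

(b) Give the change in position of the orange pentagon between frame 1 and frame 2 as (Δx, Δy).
(0, 1)

The orange pentagon was at (2, 10) in frame 1 and (2, 11) in frame 2.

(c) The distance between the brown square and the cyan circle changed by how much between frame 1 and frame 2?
-2

Distance in frame 1: 11. Distance in frame 2: 9.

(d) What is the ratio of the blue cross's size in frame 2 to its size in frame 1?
0.7×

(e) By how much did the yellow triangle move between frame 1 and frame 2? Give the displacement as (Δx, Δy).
(-2, -4)

The yellow triangle was at (10, 14) in frame 1 and (8, 10) in frame 2.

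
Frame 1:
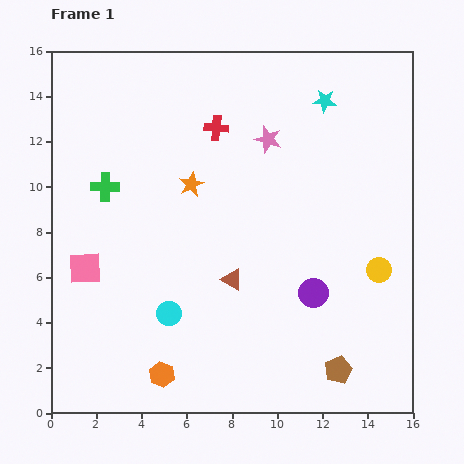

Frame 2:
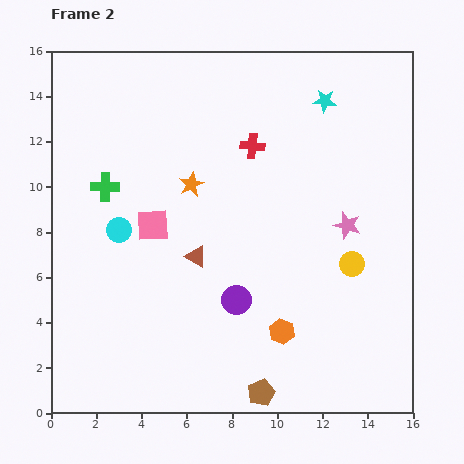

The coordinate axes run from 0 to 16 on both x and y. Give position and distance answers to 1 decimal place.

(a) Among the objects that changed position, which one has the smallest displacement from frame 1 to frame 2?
the yellow circle

(moved 1.2)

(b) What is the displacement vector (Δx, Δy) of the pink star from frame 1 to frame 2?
(3.5, -3.8)

The pink star was at (9.6, 12.1) in frame 1 and (13.1, 8.3) in frame 2.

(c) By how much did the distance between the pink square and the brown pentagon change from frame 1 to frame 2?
-3.3

Distance in frame 1: 12.1. Distance in frame 2: 8.8.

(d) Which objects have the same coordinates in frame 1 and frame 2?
the green cross, the cyan star, the orange star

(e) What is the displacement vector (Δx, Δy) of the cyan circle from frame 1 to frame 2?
(-2.2, 3.7)

The cyan circle was at (5.2, 4.4) in frame 1 and (3.0, 8.1) in frame 2.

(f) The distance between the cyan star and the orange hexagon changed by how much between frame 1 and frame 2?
-3.7

Distance in frame 1: 14.1. Distance in frame 2: 10.4.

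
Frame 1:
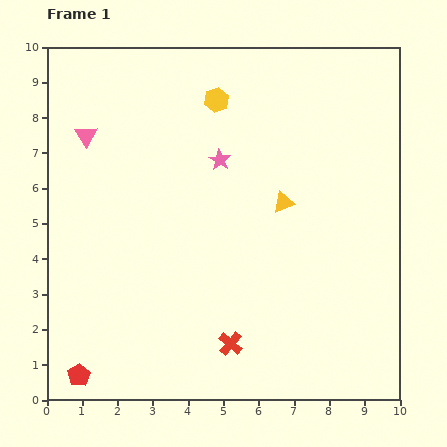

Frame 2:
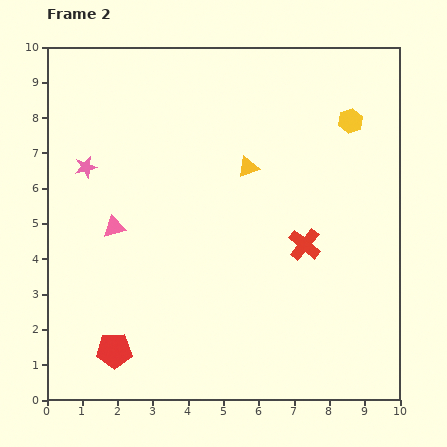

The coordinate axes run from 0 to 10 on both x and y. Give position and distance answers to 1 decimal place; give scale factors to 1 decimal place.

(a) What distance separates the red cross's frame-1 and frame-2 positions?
3.5

The red cross moved from (5.2, 1.6) to (7.3, 4.4), a distance of √(2.1² + 2.8²) ≈ 3.5.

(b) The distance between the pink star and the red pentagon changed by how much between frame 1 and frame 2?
-2.0

Distance in frame 1: 7.3. Distance in frame 2: 5.3.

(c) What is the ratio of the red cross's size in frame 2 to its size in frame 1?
1.3×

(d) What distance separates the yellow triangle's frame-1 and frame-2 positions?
1.4

The yellow triangle moved from (6.7, 5.6) to (5.7, 6.6), a distance of √(1.0² + 1.0²) ≈ 1.4.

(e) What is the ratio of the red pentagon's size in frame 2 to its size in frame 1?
1.6×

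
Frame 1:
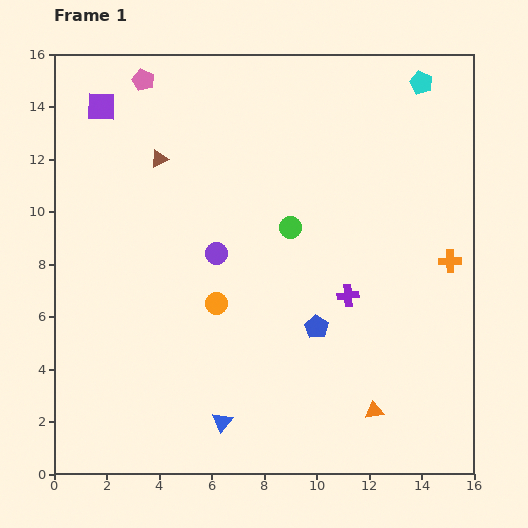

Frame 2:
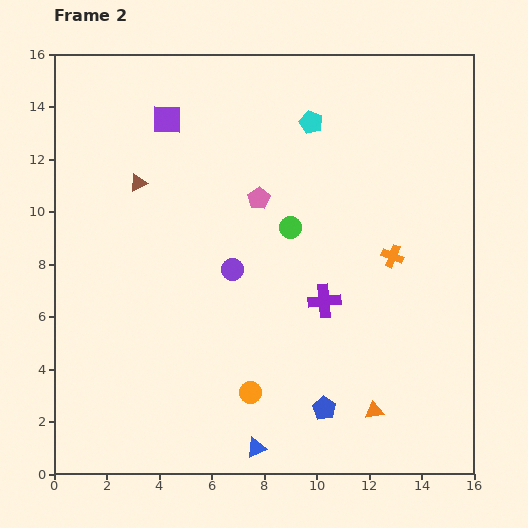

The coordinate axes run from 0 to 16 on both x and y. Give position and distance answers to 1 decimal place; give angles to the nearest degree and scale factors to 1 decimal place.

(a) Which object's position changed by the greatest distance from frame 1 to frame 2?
the pink pentagon

(moved 6.3; next 4.5)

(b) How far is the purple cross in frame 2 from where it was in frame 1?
0.9

The purple cross moved from (11.2, 6.8) to (10.3, 6.6), a distance of √(0.9² + 0.2²) ≈ 0.9.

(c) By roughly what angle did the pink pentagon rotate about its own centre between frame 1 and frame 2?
17° clockwise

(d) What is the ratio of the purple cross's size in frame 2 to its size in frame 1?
1.5×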